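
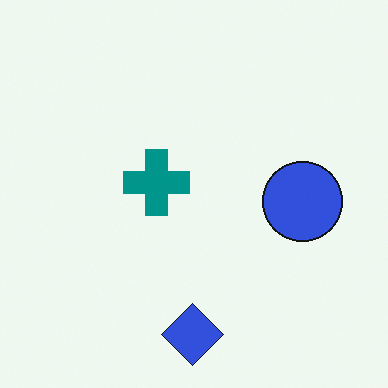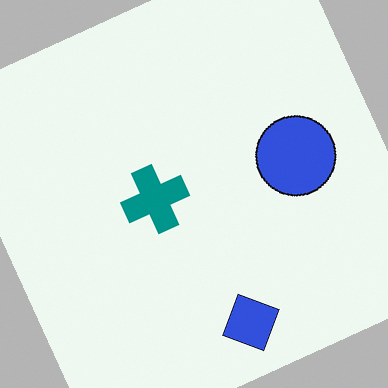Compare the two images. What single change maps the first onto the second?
It was rotated counter-clockwise by a clearly visible amount.

Every shape is tilted by the same angle and the image corners show triangular fill wedges — a whole-image rotation by a non-right angle.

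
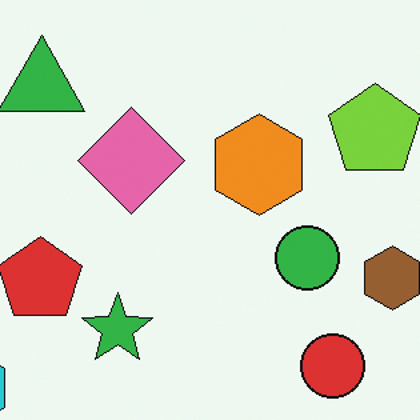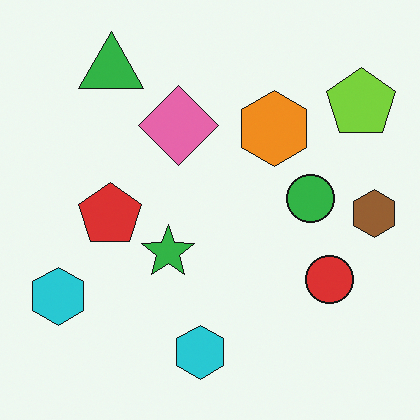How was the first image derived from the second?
Cropped to a modestly smaller region and rescaled.

The visible shapes are larger and the field of view is narrower; shapes near the original edges may be partly or wholly outside the frame — a crop-and-rescale.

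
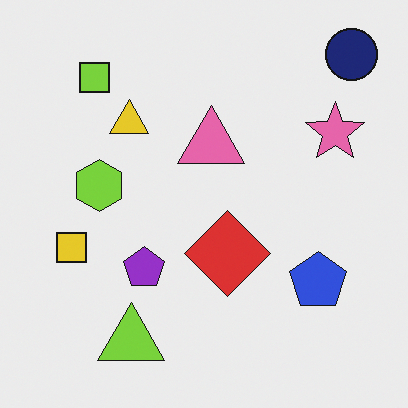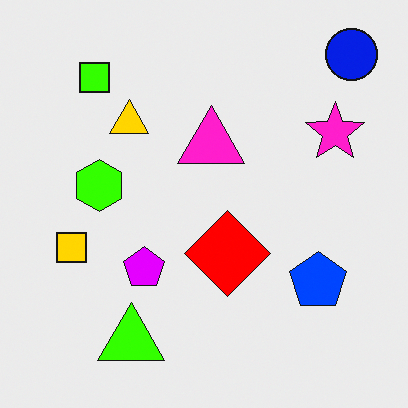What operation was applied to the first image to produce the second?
This is the original image made much more vivid (saturation change).

All colors are more vivid — a global saturation change.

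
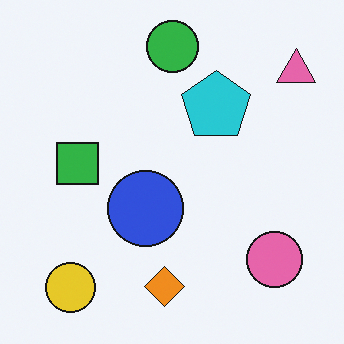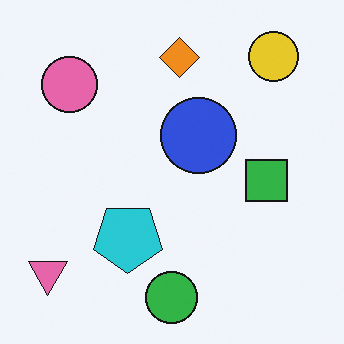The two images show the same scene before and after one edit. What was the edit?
The transformation is: rotated 180°.

The pink triangle sits in the top-right of the first image and the bottom-left of the second — consistent with a whole-image 180° rotation.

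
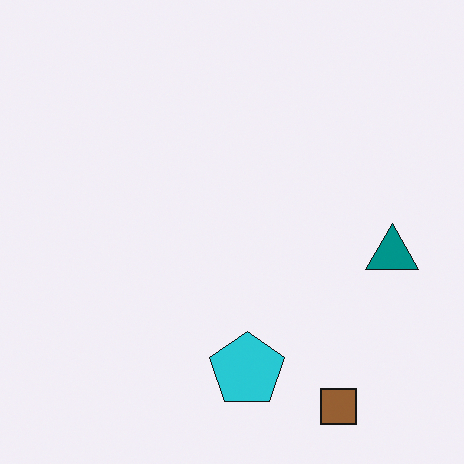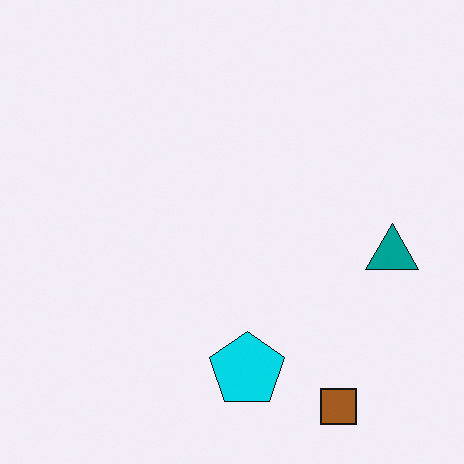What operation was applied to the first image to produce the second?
This is the original image slightly oversaturated.

All colors are more vivid — a global saturation change.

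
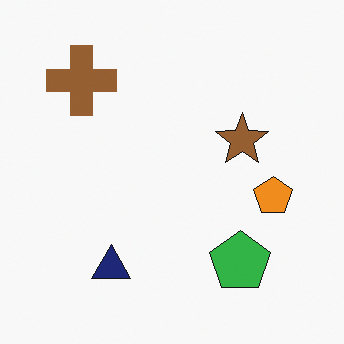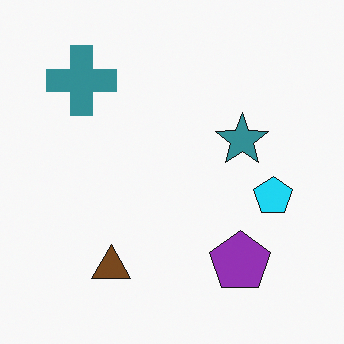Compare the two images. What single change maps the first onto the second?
It was hue-shifted by a large amount.

Every shape's color has rotated by the same amount around the hue wheel — a uniform hue shift.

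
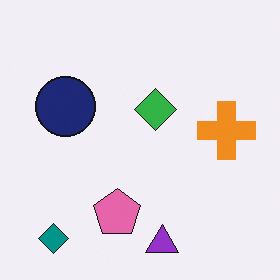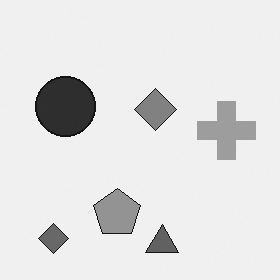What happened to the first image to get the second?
This is the original image converted to grayscale.

All color is removed — every shape is now a shade of grey.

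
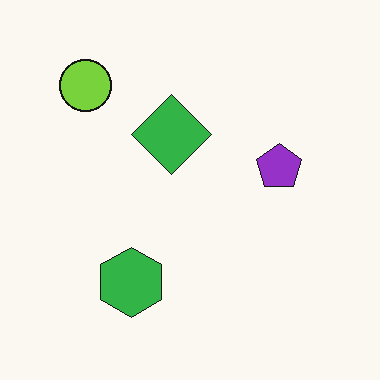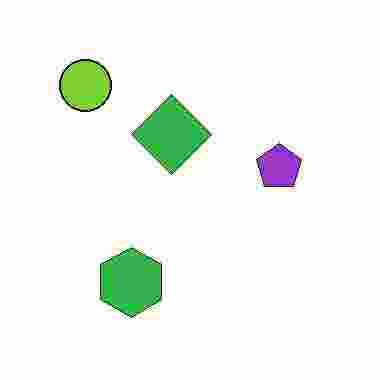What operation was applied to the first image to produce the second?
It was degraded with heavy JPEG compression.

Blocky 8×8 compression artifacts appear around shape edges and the flat background shows ringing — characteristic JPEG degradation.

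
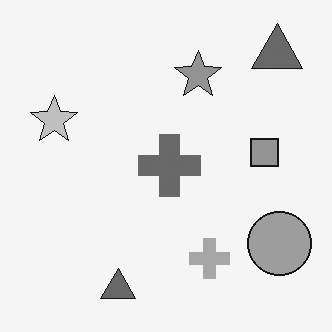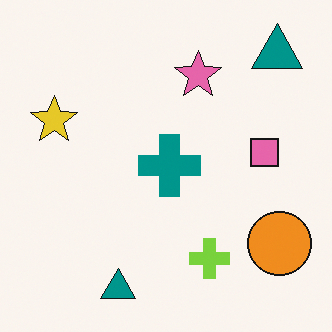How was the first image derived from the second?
This is the original image converted to grayscale.

All color is removed — every shape is now a shade of grey.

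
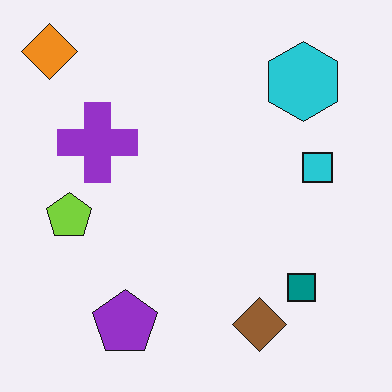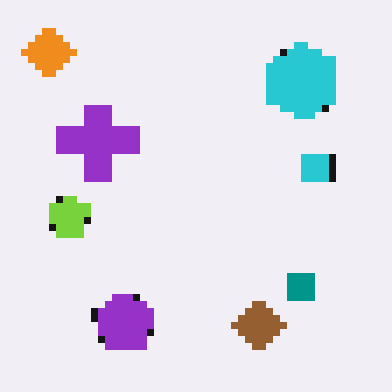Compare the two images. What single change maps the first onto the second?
Pixelated into visible square blocks.

Shapes are reduced to large square blocks; fine edges and outlines are lost — a downscale-then-upscale (mosaic) effect.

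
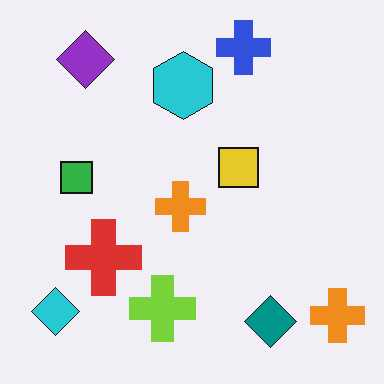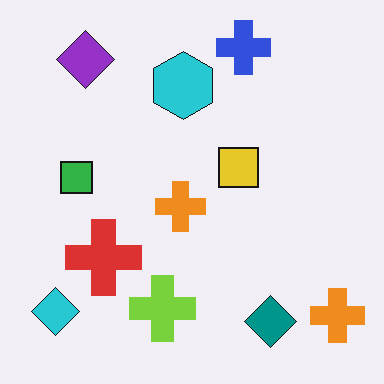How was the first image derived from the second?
JPEG-compressed with visible artifacts.

Blocky 8×8 compression artifacts appear around shape edges and the flat background shows ringing — characteristic JPEG degradation.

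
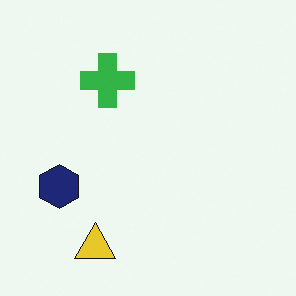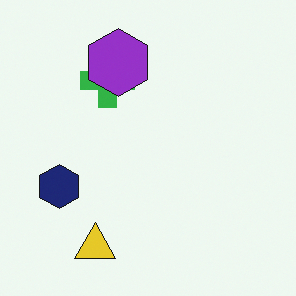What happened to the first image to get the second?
The second image is the first overlaid with an additional purple hexagon.

A purple hexagon appears in the second image that is absent from the first.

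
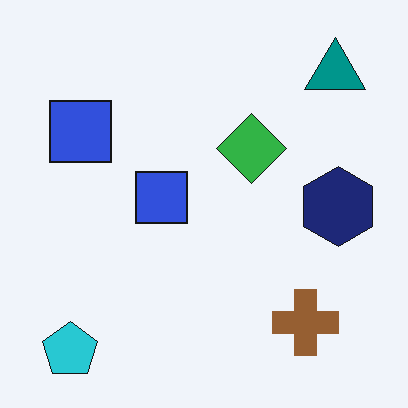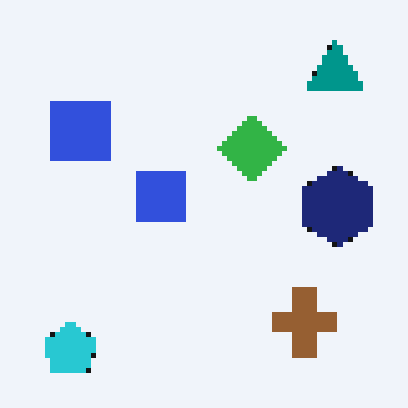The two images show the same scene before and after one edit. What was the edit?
The image was lightly pixelated (a mild mosaic effect).

Shapes are reduced to large square blocks; fine edges and outlines are lost — a downscale-then-upscale (mosaic) effect.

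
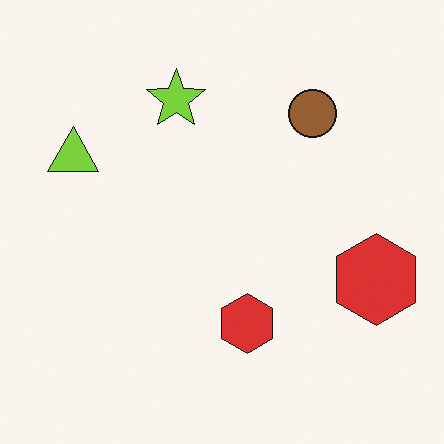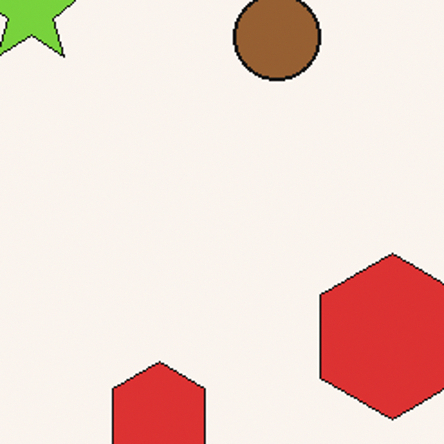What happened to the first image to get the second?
The image was cropped to a noticeably smaller region and rescaled.

The visible shapes are larger and the field of view is narrower; shapes near the original edges may be partly or wholly outside the frame — a crop-and-rescale.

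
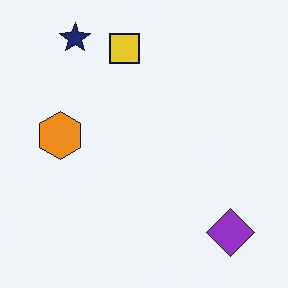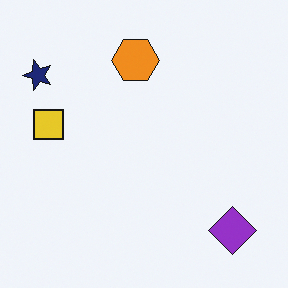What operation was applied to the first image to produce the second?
The image was transposed (reflected across the top-left ↔ bottom-right diagonal).

Shapes have swapped their row and column positions — what was in the top-right is now in the bottom-left — a diagonal reflection.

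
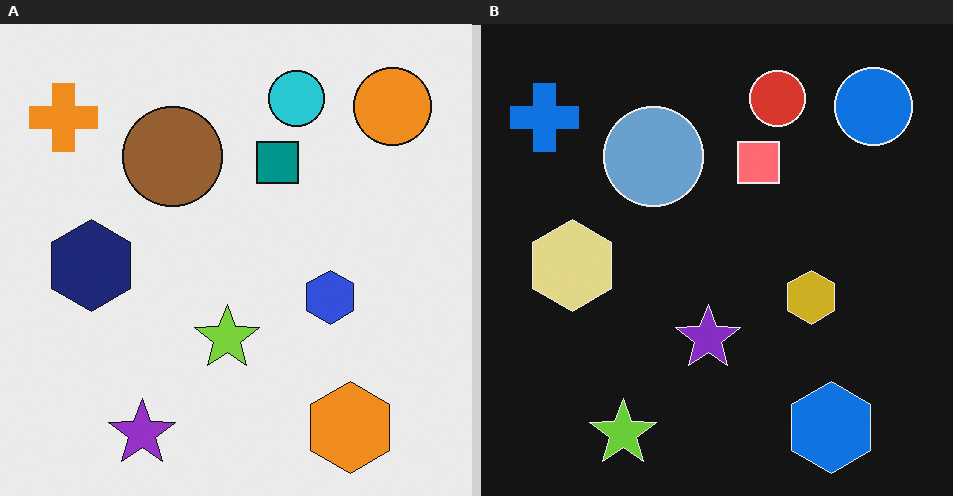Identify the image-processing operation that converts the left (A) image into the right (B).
The transformation is: color-inverted (negative).

The light background has become dark and every shape's color is its complement — a photographic negative.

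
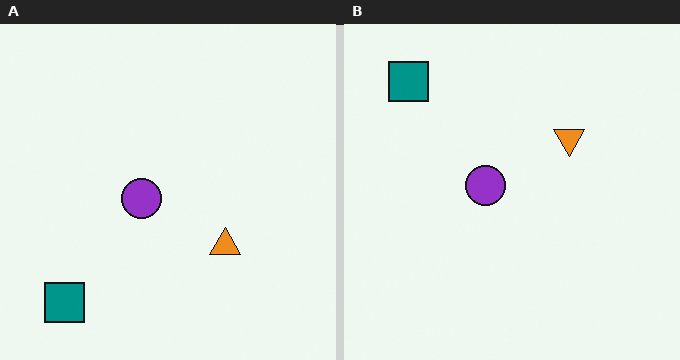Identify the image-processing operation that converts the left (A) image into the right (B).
Flipped vertically (top ↔ bottom).

The teal square is in the bottom-left of the left (A) image and the top-left of the right (B) — shapes on opposite sides of the horizontal midline have swapped in a mirror flip.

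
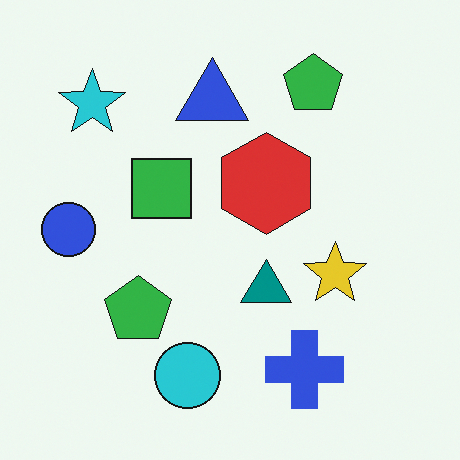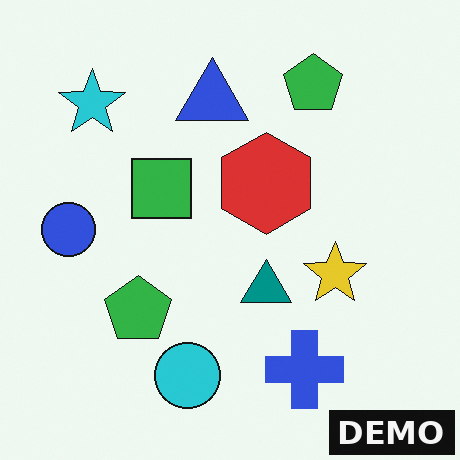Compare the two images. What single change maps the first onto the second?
Watermarked with the text "DEMO" in the lower-right corner.

A dark label reading "DEMO" appears in the lower-right corner.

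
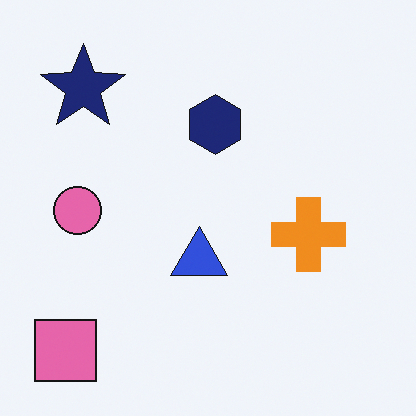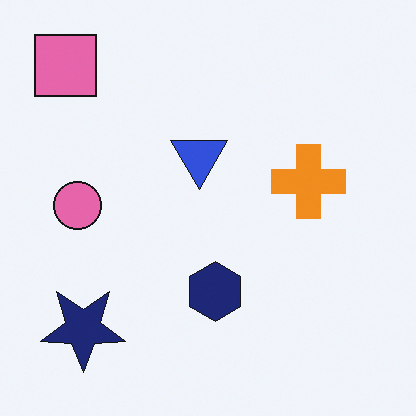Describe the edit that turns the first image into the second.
The second image is the first flipped vertically (top ↔ bottom).

The pink square is in the bottom-left of the first image and the top-left of the second — shapes on opposite sides of the horizontal midline have swapped in a mirror flip.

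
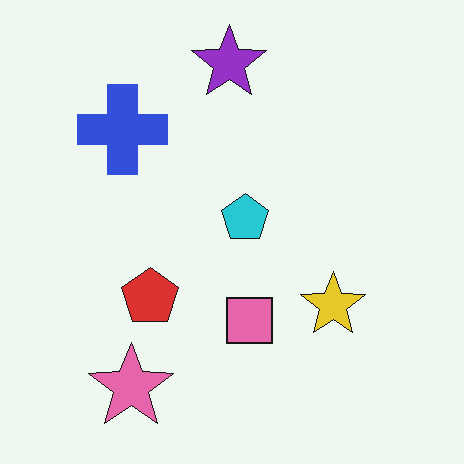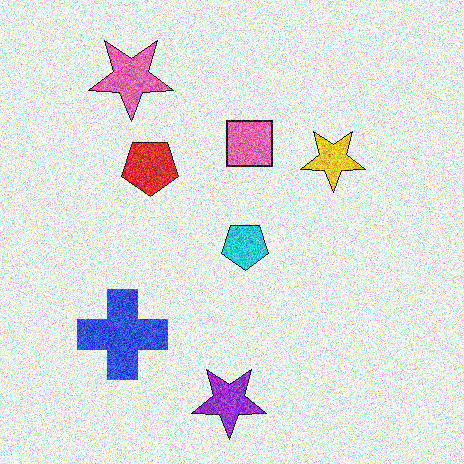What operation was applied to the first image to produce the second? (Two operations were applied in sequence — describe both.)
Flipped vertically (top ↔ bottom), then degraded with heavy additive noise.

The purple star is in the top of the first image and the bottom of the second — shapes on opposite sides of the horizontal midline have swapped in a mirror flip. Random speckle covers the whole image, including the flat background.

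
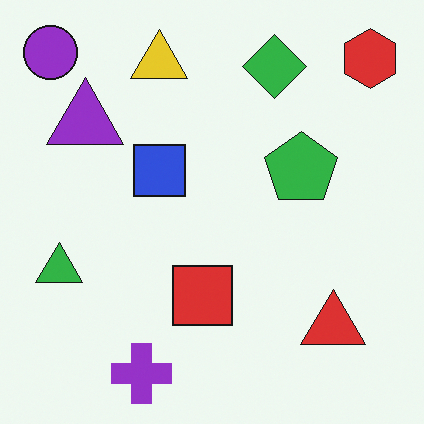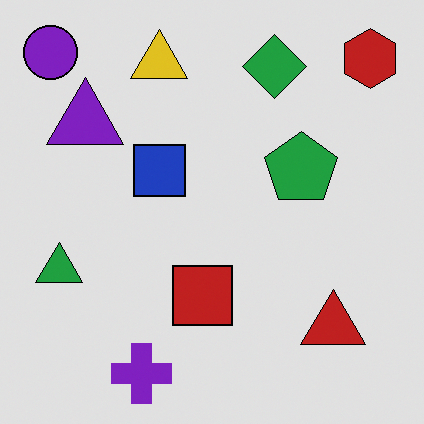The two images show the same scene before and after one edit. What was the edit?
This is the original image posterized to a reduced palette.

Each flat color has snapped to a coarser quantized level — most visibly, the near-white background has dropped to a flat grey.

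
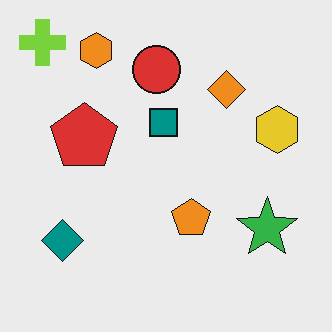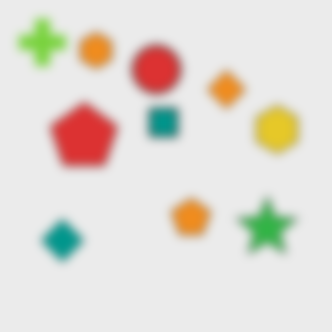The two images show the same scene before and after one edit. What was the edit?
This is the original image heavily blurred.

Shape edges and outlines are uniformly softened across the whole image.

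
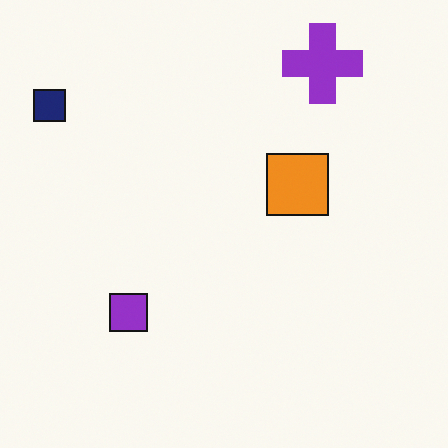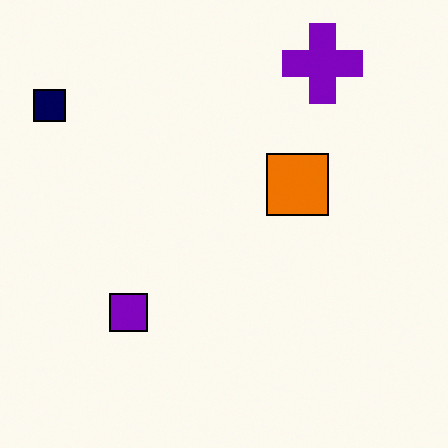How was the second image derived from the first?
The second image is the first given slightly increased contrast.

Tones are pushed away from mid-grey across the whole image — a global contrast change.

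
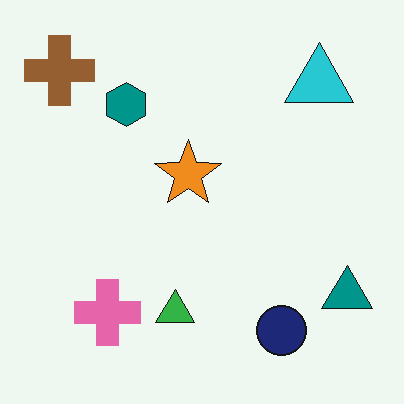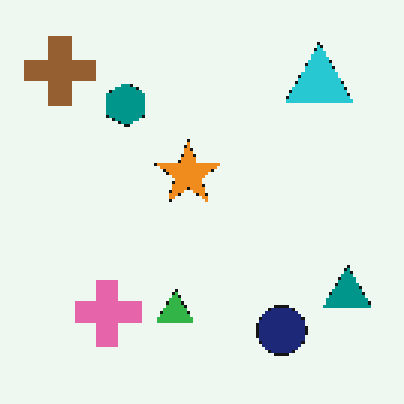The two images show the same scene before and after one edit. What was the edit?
The transformation is: mildly pixelated.

Shapes are reduced to large square blocks; fine edges and outlines are lost — a downscale-then-upscale (mosaic) effect.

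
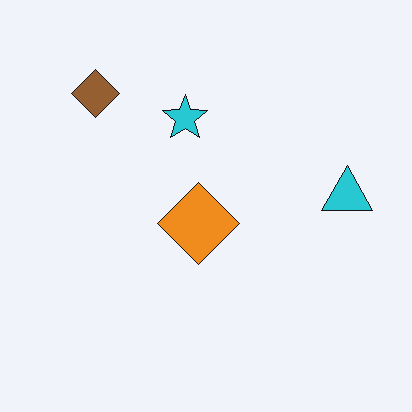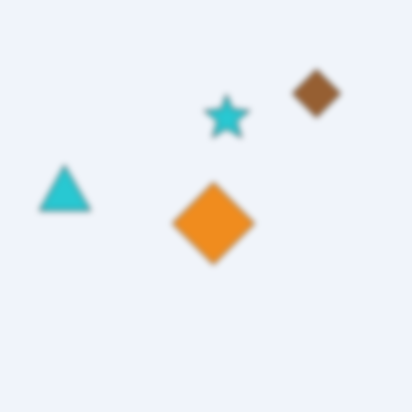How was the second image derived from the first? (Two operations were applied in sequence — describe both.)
The image was moderately blurred, then flipped horizontally (left ↔ right).

Shape edges and outlines are uniformly softened across the whole image. The cyan triangle is in the right of the first image and the left of the second — shapes on opposite sides of the vertical midline have swapped in a mirror flip.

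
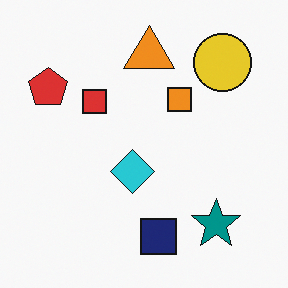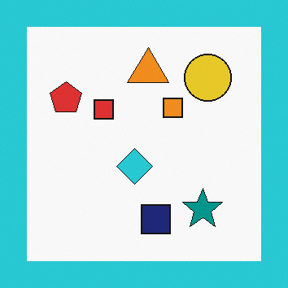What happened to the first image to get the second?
The image was framed with a cyan border.

A solid cyan frame runs around the edge of the second image, with the content slightly shrunk inside it.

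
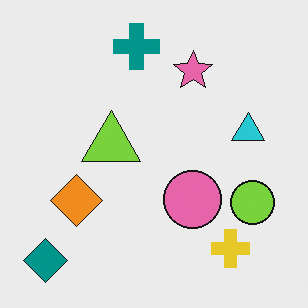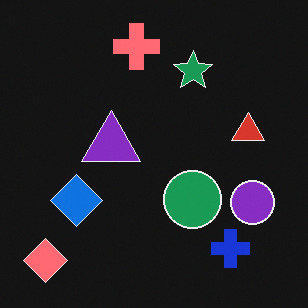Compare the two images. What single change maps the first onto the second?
Color-inverted (negative).

The light background has become dark and every shape's color is its complement — a photographic negative.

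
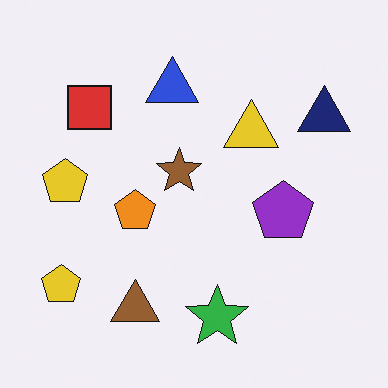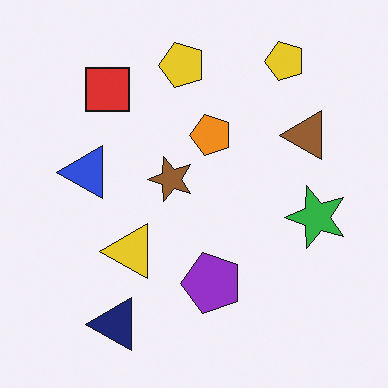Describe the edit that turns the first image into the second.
This is the original image transposed (reflected across the top-left ↔ bottom-right diagonal).

Shapes have swapped their row and column positions — what was in the top-right is now in the bottom-left — a diagonal reflection.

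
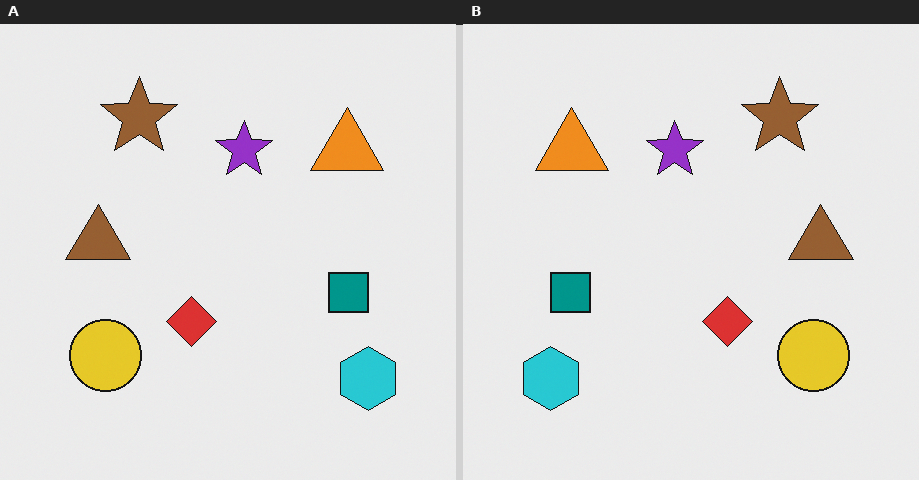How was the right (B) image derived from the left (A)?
The right (B) image is the left (A) flipped horizontally (left ↔ right).

The cyan hexagon is in the bottom-right of the left (A) image and the bottom-left of the right (B) — shapes on opposite sides of the vertical midline have swapped in a mirror flip.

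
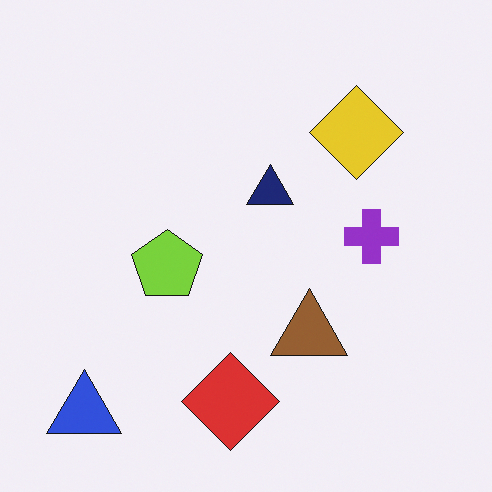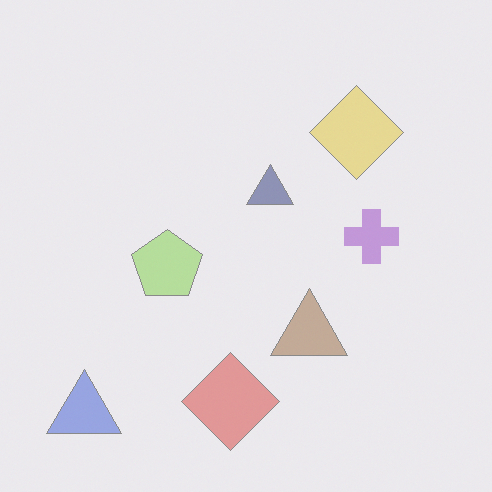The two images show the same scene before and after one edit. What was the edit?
The transformation is: given much lower contrast.

Tones are pushed toward mid-grey across the whole image — a global contrast change.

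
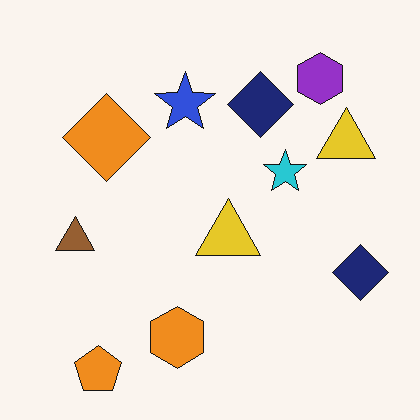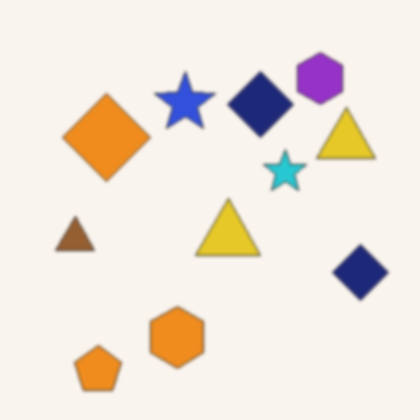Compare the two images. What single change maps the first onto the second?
The second image is the first slightly softened.

Shape edges and outlines are uniformly softened across the whole image.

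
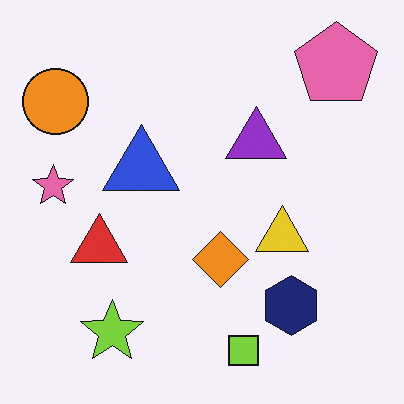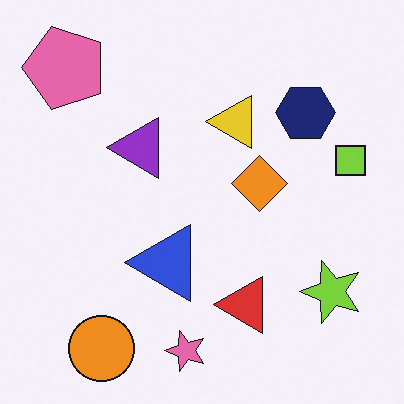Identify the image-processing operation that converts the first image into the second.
The transformation is: rotated 90° counter-clockwise.

The pink pentagon sits in the top-right of the first image and the top-left of the second — consistent with a whole-image 90° counter-clockwise rotation.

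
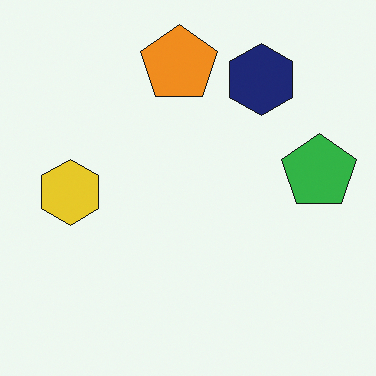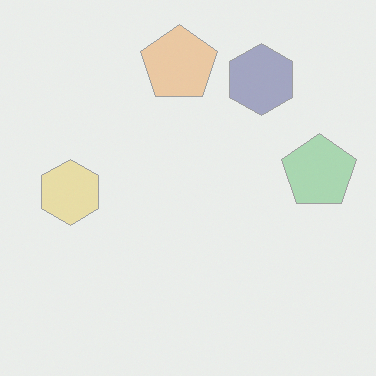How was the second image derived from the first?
The image was given much lower contrast.

Tones are pushed toward mid-grey across the whole image — a global contrast change.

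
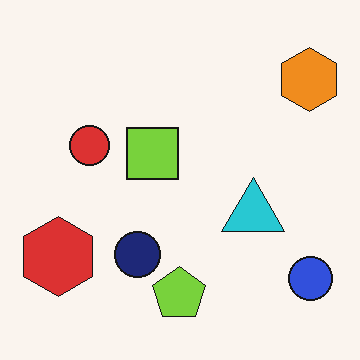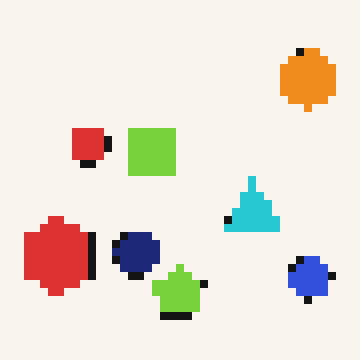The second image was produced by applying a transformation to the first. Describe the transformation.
The second image is the first moderately pixelated.

Shapes are reduced to large square blocks; fine edges and outlines are lost — a downscale-then-upscale (mosaic) effect.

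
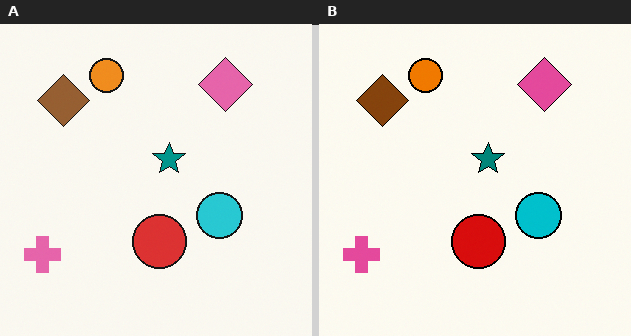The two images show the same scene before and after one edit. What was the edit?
It was given slightly increased contrast.

Tones are pushed away from mid-grey across the whole image — a global contrast change.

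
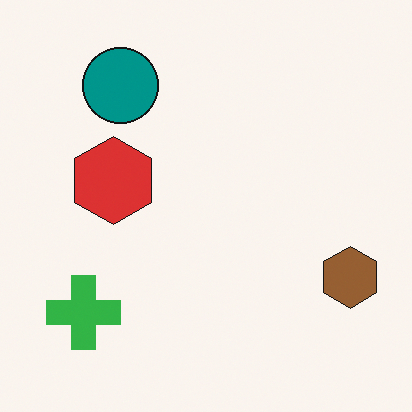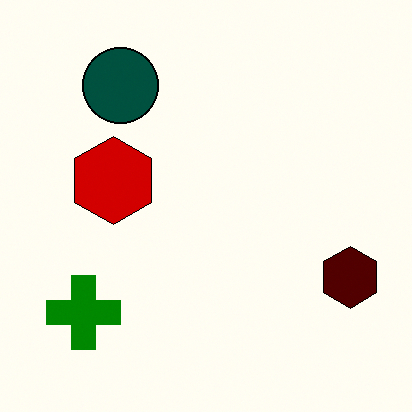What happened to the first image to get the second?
It was boosted in contrast.

Tones are pushed away from mid-grey across the whole image — a global contrast change.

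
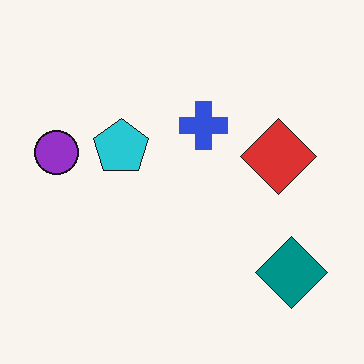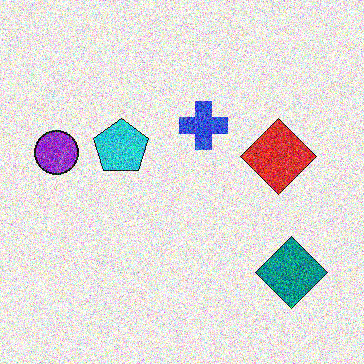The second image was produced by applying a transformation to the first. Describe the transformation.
It was degraded with heavy additive noise.

Random speckle covers the whole image, including the flat background.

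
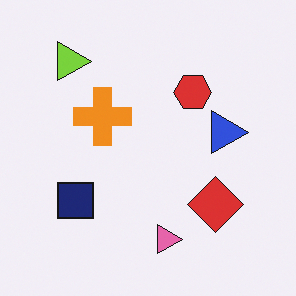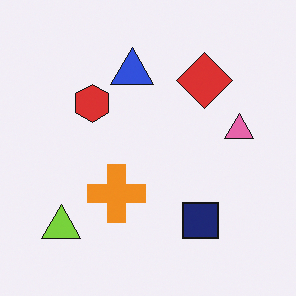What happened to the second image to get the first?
The image was rotated 90° clockwise.

The lime triangle sits in the bottom-left of the second image and the top-left of the first — consistent with a whole-image 90° clockwise rotation.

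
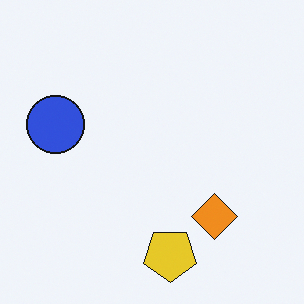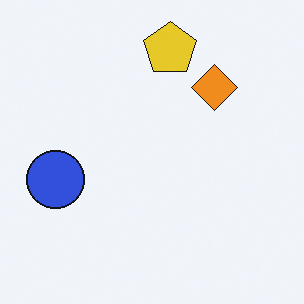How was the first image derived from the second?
Flipped vertically (top ↔ bottom).

The yellow pentagon is in the top of the second image and the bottom of the first — shapes on opposite sides of the horizontal midline have swapped in a mirror flip.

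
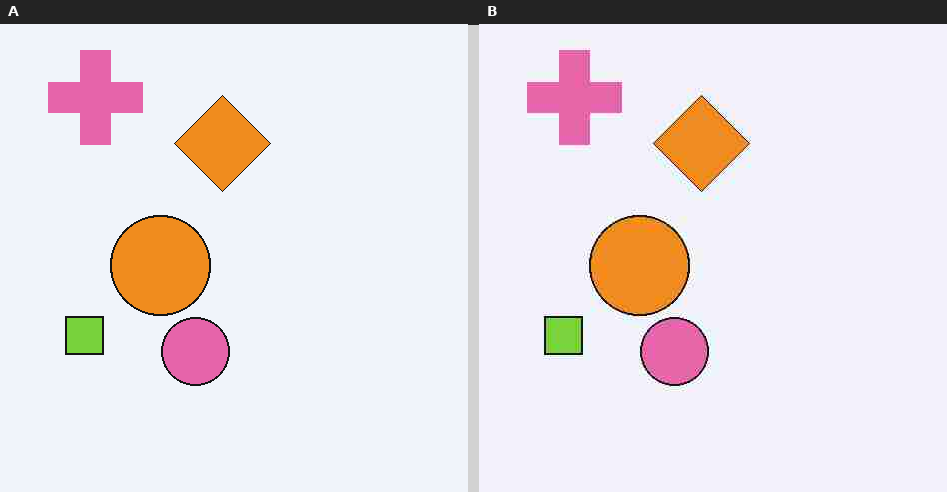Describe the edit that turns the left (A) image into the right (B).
The transformation is: heavily JPEG-compressed with obvious blocking artifacts.

Blocky 8×8 compression artifacts appear around shape edges and the flat background shows ringing — characteristic JPEG degradation.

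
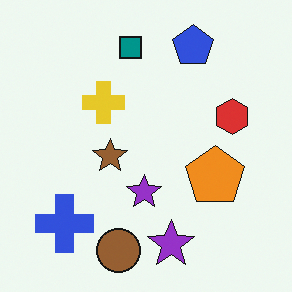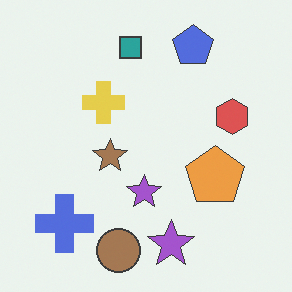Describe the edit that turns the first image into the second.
The second image is the first given slightly reduced contrast.

Tones are pushed toward mid-grey across the whole image — a global contrast change.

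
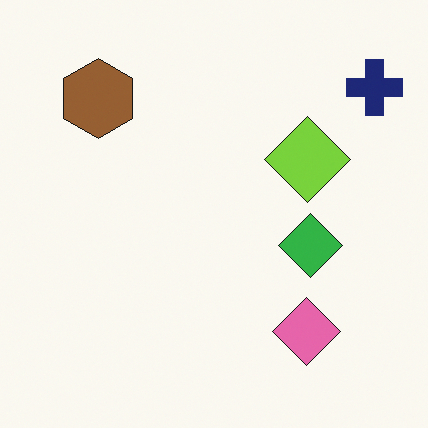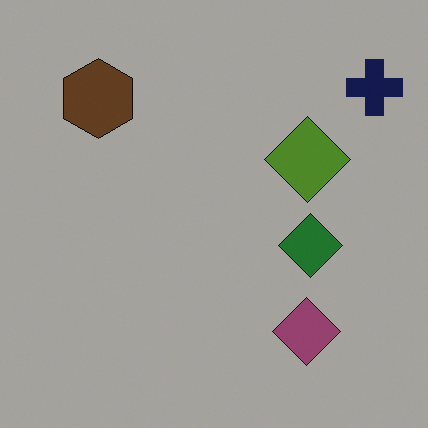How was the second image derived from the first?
The transformation is: darkened a lot.

Every pixel — background and shapes alike — is uniformly darkened.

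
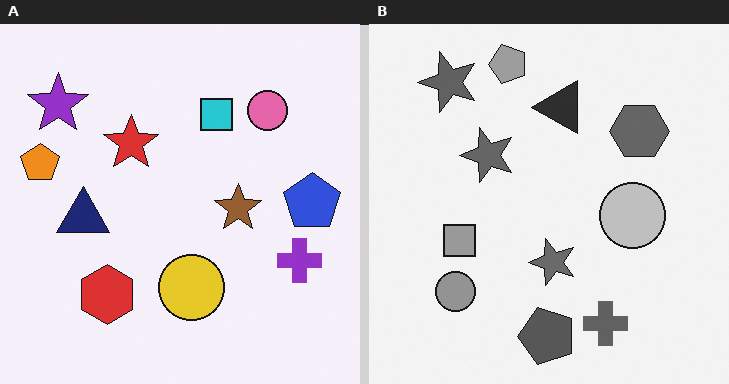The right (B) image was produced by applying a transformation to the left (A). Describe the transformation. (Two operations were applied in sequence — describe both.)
The image was converted to grayscale, then transposed (reflected across the top-left ↔ bottom-right diagonal).

All color is removed — every shape is now a shade of grey. Shapes have swapped their row and column positions — what was in the top-right is now in the bottom-left — a diagonal reflection.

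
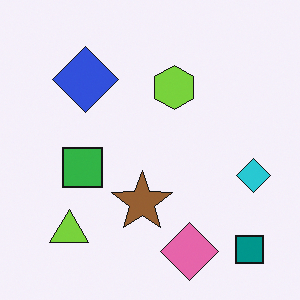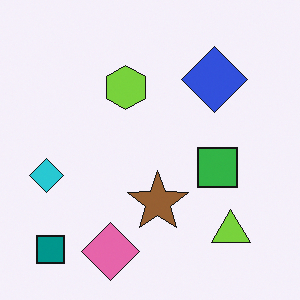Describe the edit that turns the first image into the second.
This is the original image flipped horizontally (left ↔ right).

The cyan diamond is in the right of the first image and the left of the second — shapes on opposite sides of the vertical midline have swapped in a mirror flip.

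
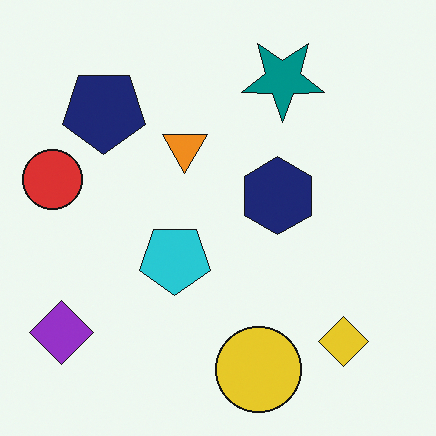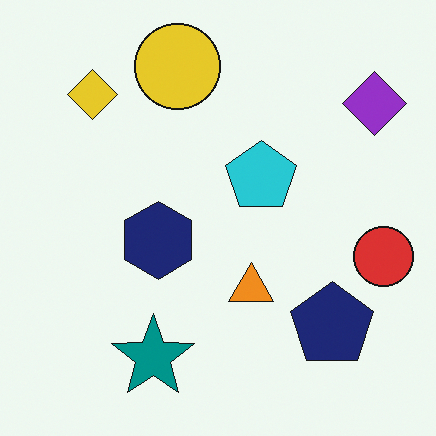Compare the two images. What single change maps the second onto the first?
Rotated 180°.

The purple diamond sits in the top-right of the second image and the bottom-left of the first — consistent with a whole-image 180° rotation.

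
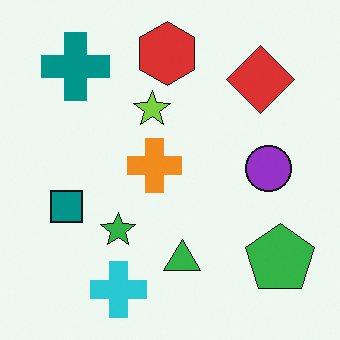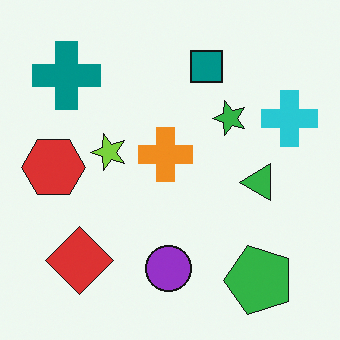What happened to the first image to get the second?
The transformation is: transposed (reflected across the top-left ↔ bottom-right diagonal).

Shapes have swapped their row and column positions — what was in the top-right is now in the bottom-left — a diagonal reflection.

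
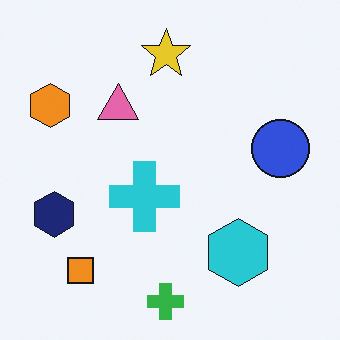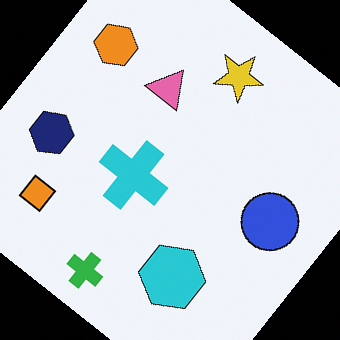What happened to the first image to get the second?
Rotated clockwise by a large amount — several tens of degrees.

Every shape is tilted by the same angle and the image corners show triangular fill wedges — a whole-image rotation by a non-right angle.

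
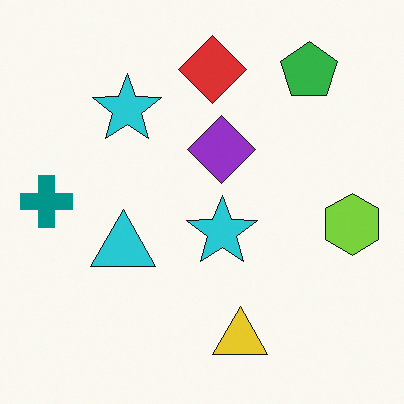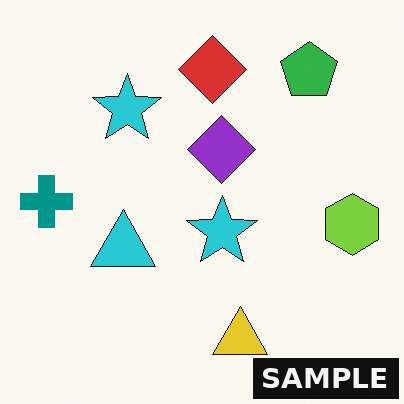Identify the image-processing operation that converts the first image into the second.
The image was watermarked with the text "SAMPLE" in the lower-right corner.

A dark label reading "SAMPLE" appears in the lower-right corner.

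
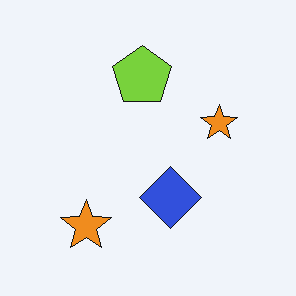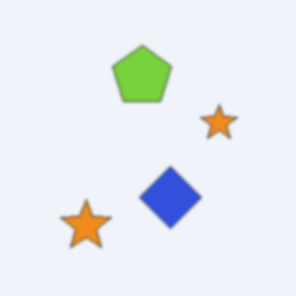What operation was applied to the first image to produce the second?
The second image is the first slightly softened.

Shape edges and outlines are uniformly softened across the whole image.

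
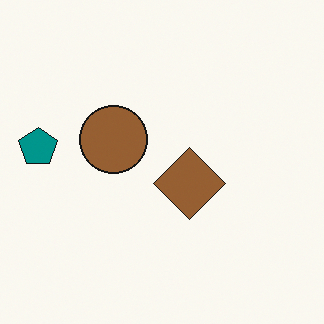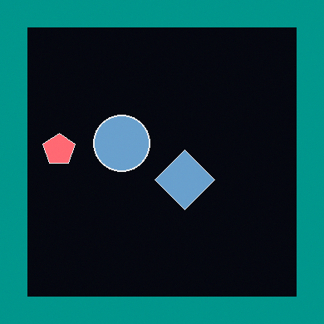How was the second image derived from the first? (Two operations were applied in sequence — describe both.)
The second image is the first color-inverted (negative), then framed with a teal border.

The light background has become dark and every shape's color is its complement — a photographic negative. A solid teal frame runs around the edge of the second image, with the content slightly shrunk inside it.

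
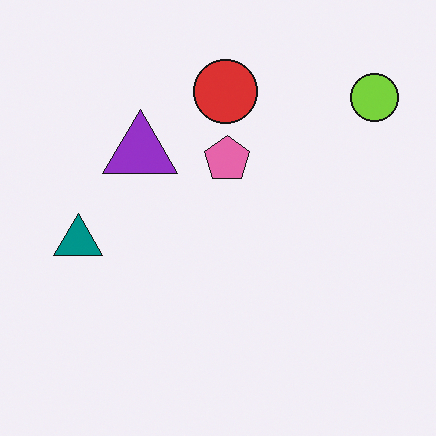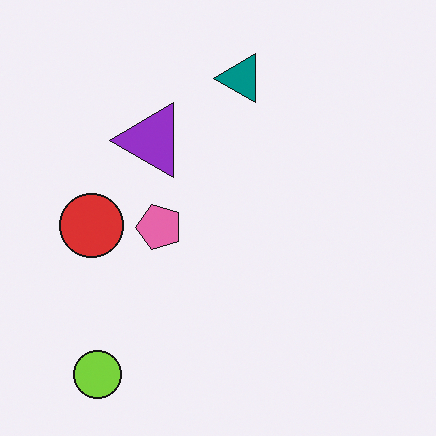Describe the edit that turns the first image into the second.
It was transposed (reflected across the top-left ↔ bottom-right diagonal).

Shapes have swapped their row and column positions — what was in the top-right is now in the bottom-left — a diagonal reflection.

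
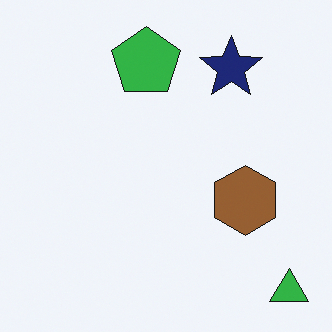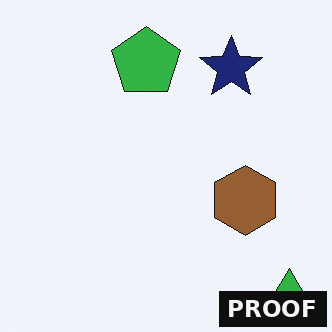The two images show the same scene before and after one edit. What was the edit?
The second image is the first watermarked with the text "PROOF" in the lower-right corner.

A dark label reading "PROOF" appears in the lower-right corner.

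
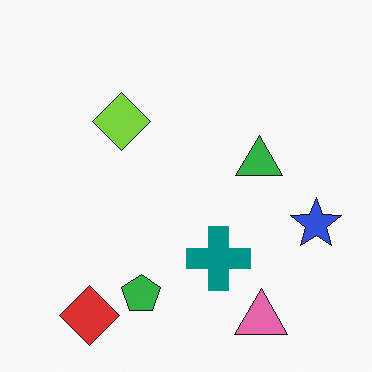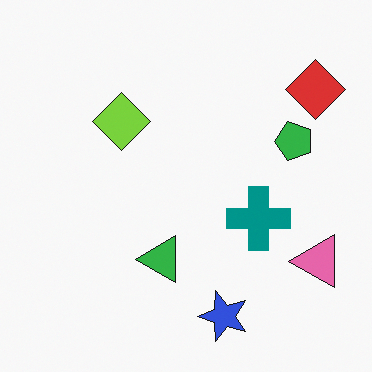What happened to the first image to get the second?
The second image is the first transposed (reflected across the top-left ↔ bottom-right diagonal).

Shapes have swapped their row and column positions — what was in the top-right is now in the bottom-left — a diagonal reflection.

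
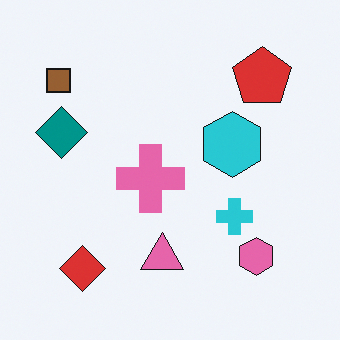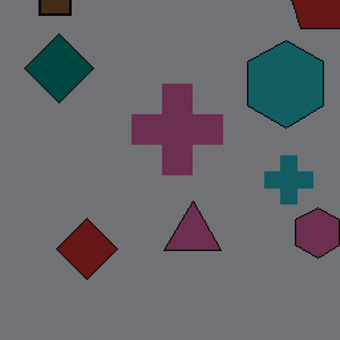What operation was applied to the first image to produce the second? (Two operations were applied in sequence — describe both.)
This is the original image cropped to a modestly smaller region and rescaled, then substantially darkened.

The visible shapes are larger and the field of view is narrower; shapes near the original edges may be partly or wholly outside the frame — a crop-and-rescale. Every pixel — background and shapes alike — is uniformly darkened.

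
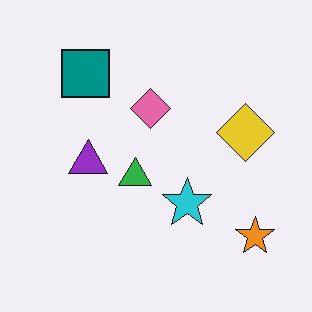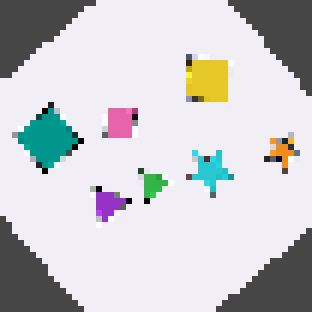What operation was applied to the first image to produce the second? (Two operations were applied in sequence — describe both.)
The transformation is: rotated counter-clockwise by a large amount — several tens of degrees, then moderately pixelated.

Every shape is tilted by the same angle and the image corners show triangular fill wedges — a whole-image rotation by a non-right angle. Shapes are reduced to large square blocks; fine edges and outlines are lost — a downscale-then-upscale (mosaic) effect.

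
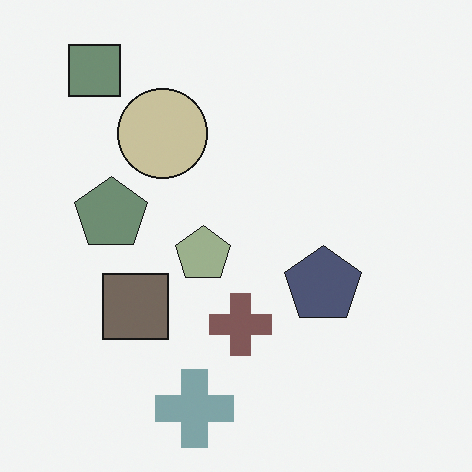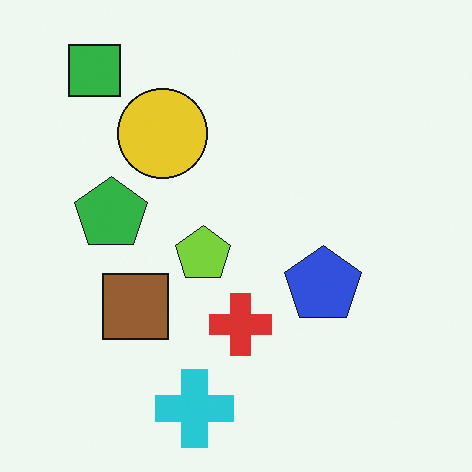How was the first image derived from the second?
This is the original image heavily desaturated.

All colors are more muted and greyish — a global saturation change.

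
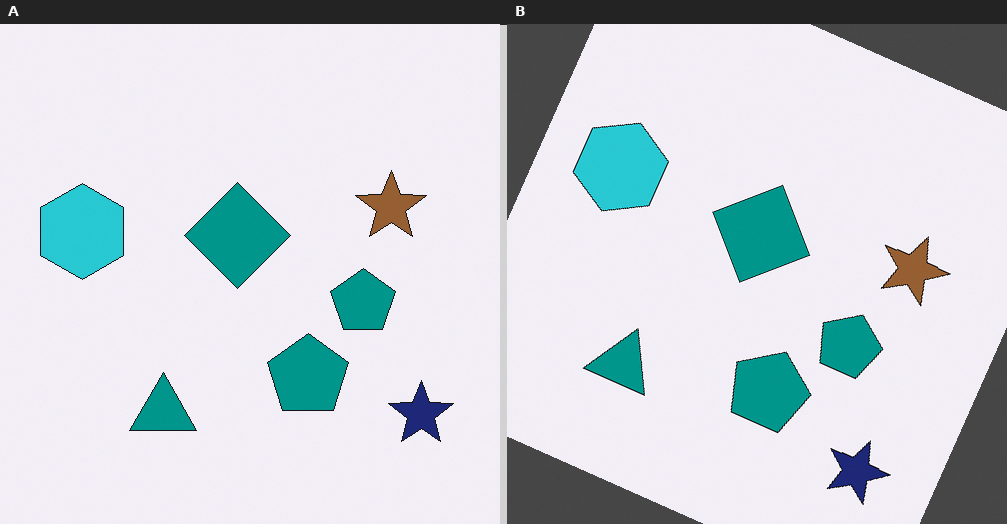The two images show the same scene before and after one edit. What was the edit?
This is the original image rotated clockwise by a moderate amount.

Every shape is tilted by the same angle and the image corners show triangular fill wedges — a whole-image rotation by a non-right angle.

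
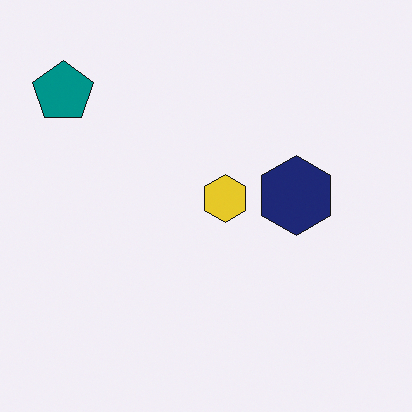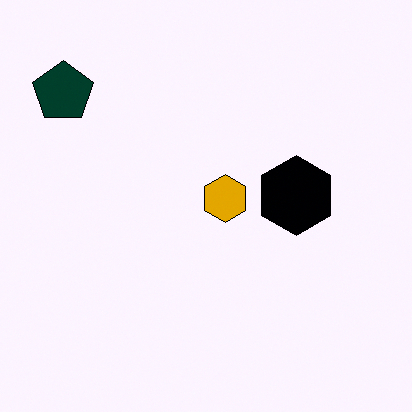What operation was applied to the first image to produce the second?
The second image is the first boosted in contrast.

Tones are pushed away from mid-grey across the whole image — a global contrast change.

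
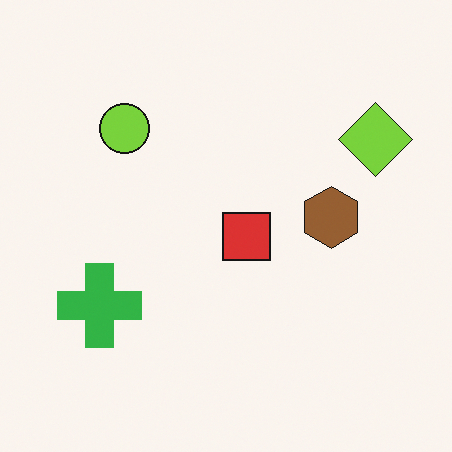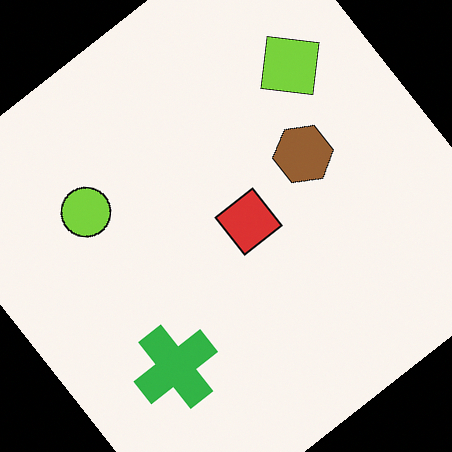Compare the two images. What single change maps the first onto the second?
The second image is the first rotated counter-clockwise by a large amount — several tens of degrees.

Every shape is tilted by the same angle and the image corners show triangular fill wedges — a whole-image rotation by a non-right angle.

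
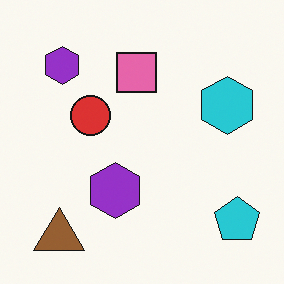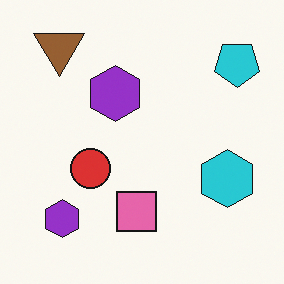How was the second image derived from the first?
The image was flipped vertically (top ↔ bottom).

The brown triangle is in the bottom-left of the first image and the top-left of the second — shapes on opposite sides of the horizontal midline have swapped in a mirror flip.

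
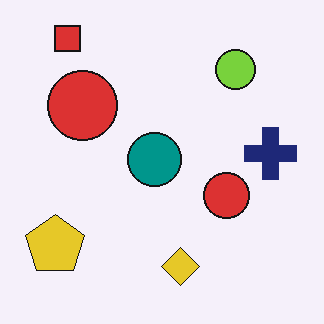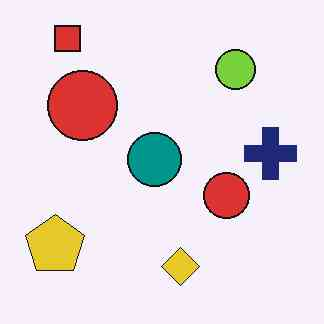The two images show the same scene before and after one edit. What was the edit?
The second image is the first given moderate JPEG compression.

Blocky 8×8 compression artifacts appear around shape edges and the flat background shows ringing — characteristic JPEG degradation.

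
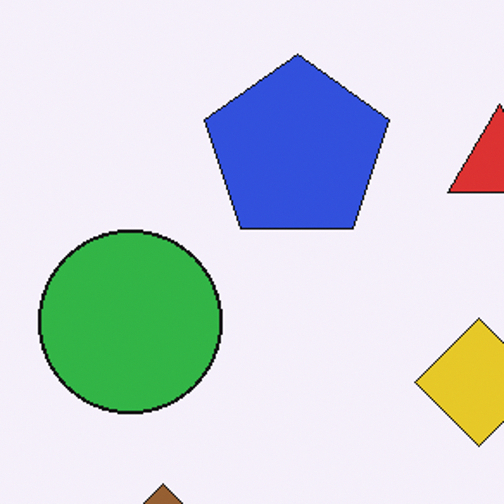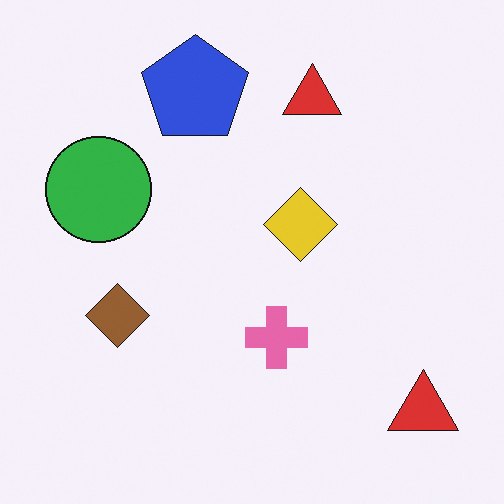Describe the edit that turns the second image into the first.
The transformation is: cropped to a noticeably smaller region and rescaled.

The visible shapes are larger and the field of view is narrower; shapes near the original edges may be partly or wholly outside the frame — a crop-and-rescale.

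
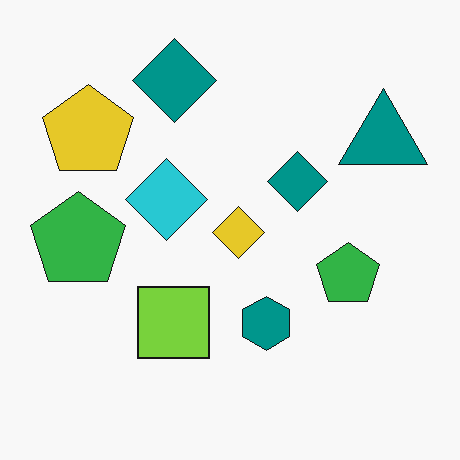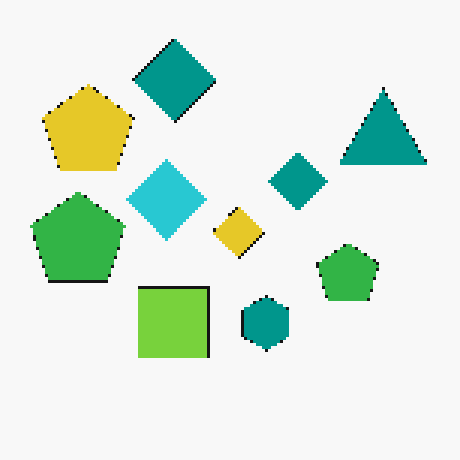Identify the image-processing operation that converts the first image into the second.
The transformation is: lightly pixelated (a mild mosaic effect).

Shapes are reduced to large square blocks; fine edges and outlines are lost — a downscale-then-upscale (mosaic) effect.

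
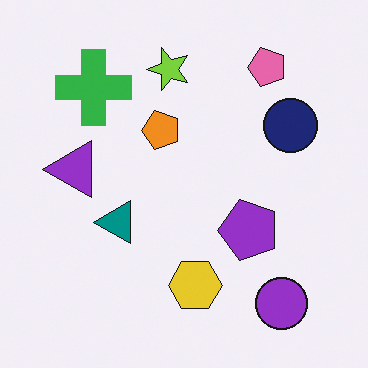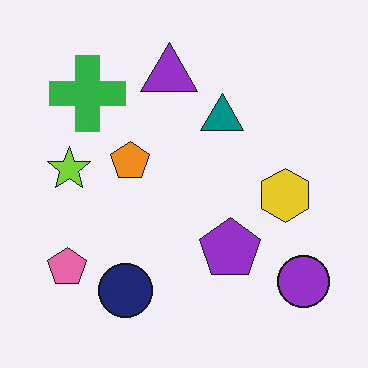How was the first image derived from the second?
Transposed (reflected across the top-left ↔ bottom-right diagonal).

Shapes have swapped their row and column positions — what was in the top-right is now in the bottom-left — a diagonal reflection.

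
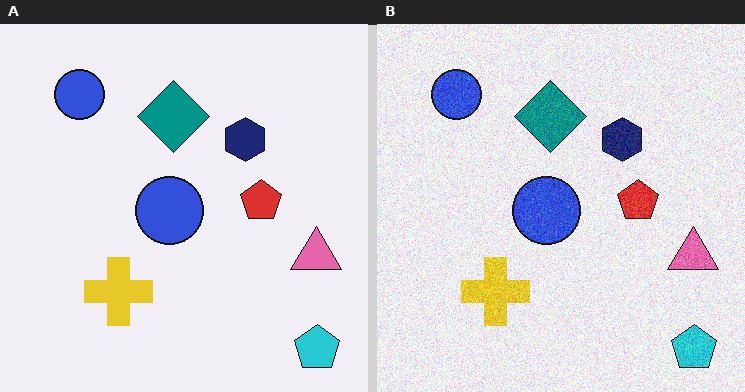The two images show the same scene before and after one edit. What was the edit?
The image was degraded with moderate additive noise.

Random speckle covers the whole image, including the flat background.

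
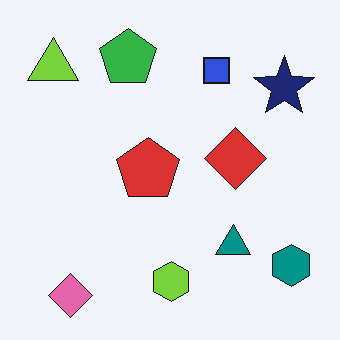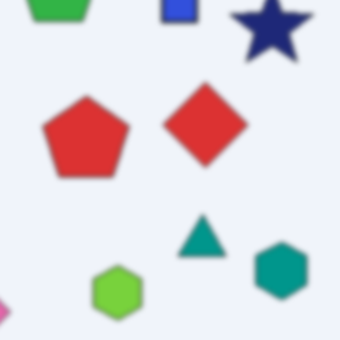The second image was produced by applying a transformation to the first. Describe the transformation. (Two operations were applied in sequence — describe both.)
The transformation is: given a subtle gaussian blur, then cropped slightly and scaled back up.

Shape edges and outlines are uniformly softened across the whole image. The visible shapes are larger and the field of view is narrower; shapes near the original edges may be partly or wholly outside the frame — a crop-and-rescale.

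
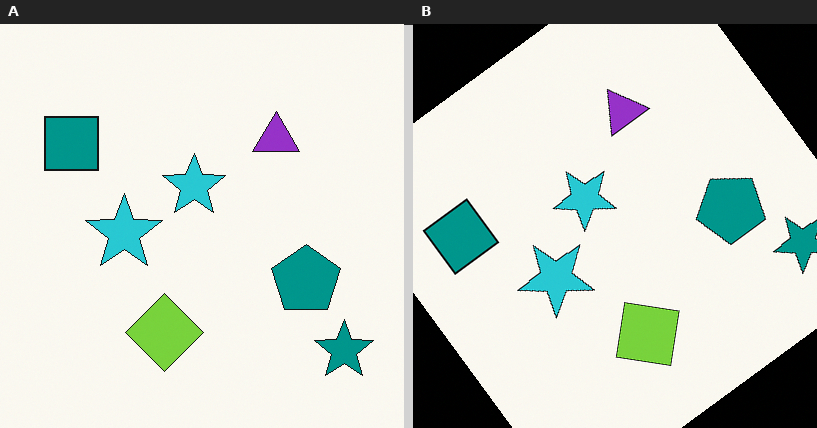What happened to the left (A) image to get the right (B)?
Rotated counter-clockwise by a large amount — several tens of degrees.

Every shape is tilted by the same angle and the image corners show triangular fill wedges — a whole-image rotation by a non-right angle.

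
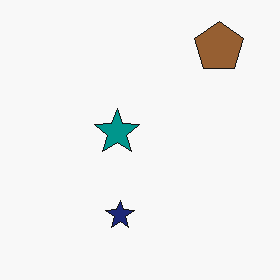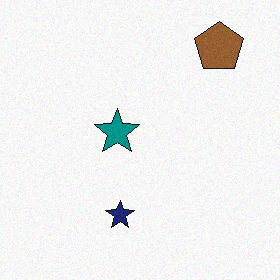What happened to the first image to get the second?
The transformation is: degraded with light additive noise.

Random speckle covers the whole image, including the flat background.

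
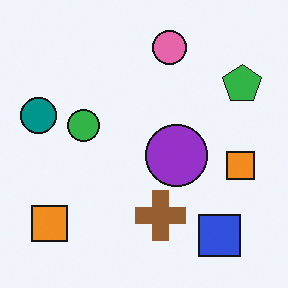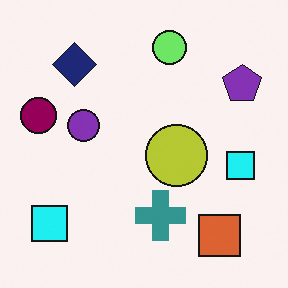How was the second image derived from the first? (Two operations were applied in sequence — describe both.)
Hue-shifted by a moderate amount, then overlaid with an additional navy diamond.

Every shape's color has rotated by the same amount around the hue wheel — a uniform hue shift. A navy diamond appears in the second image that is absent from the first.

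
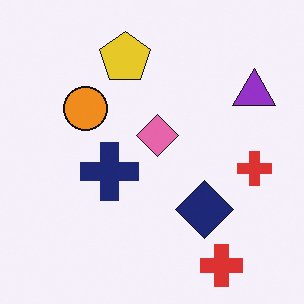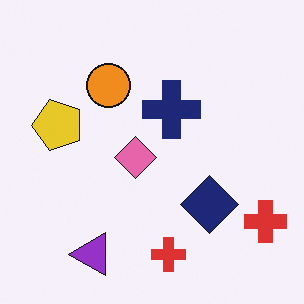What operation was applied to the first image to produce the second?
Transposed (reflected across the top-left ↔ bottom-right diagonal).

Shapes have swapped their row and column positions — what was in the top-right is now in the bottom-left — a diagonal reflection.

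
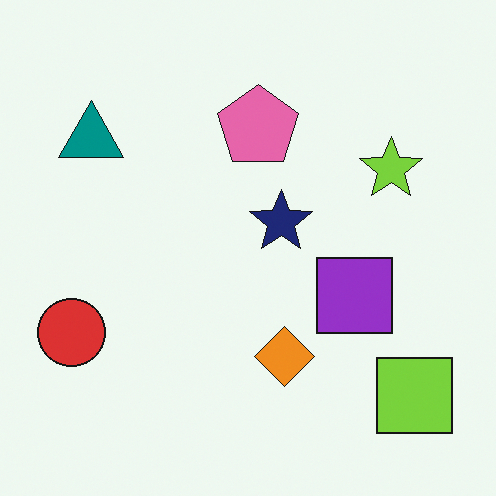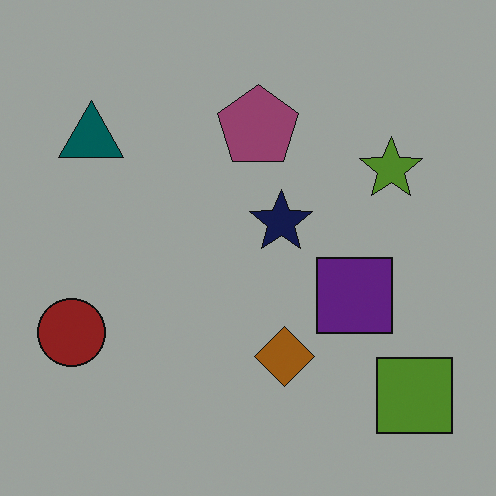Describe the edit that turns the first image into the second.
The transformation is: noticeably darkened.

Every pixel — background and shapes alike — is uniformly darkened.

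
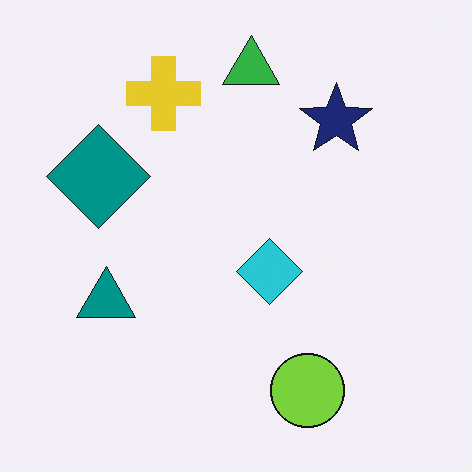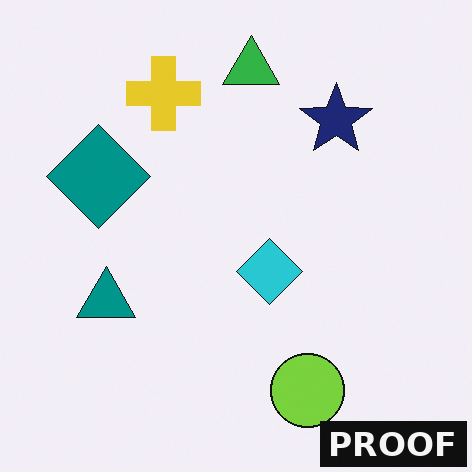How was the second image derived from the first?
Watermarked with the text "PROOF" in the lower-right corner.

A dark label reading "PROOF" appears in the lower-right corner.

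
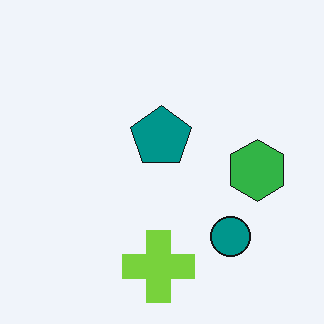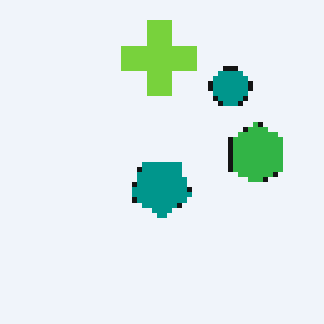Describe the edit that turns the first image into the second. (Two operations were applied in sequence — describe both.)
The second image is the first mildly pixelated, then flipped vertically (top ↔ bottom).

Shapes are reduced to large square blocks; fine edges and outlines are lost — a downscale-then-upscale (mosaic) effect. The lime cross is in the bottom of the first image and the top of the second — shapes on opposite sides of the horizontal midline have swapped in a mirror flip.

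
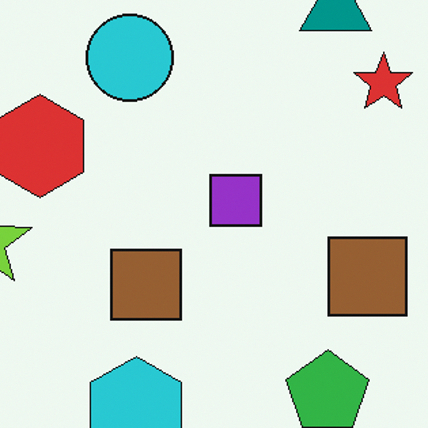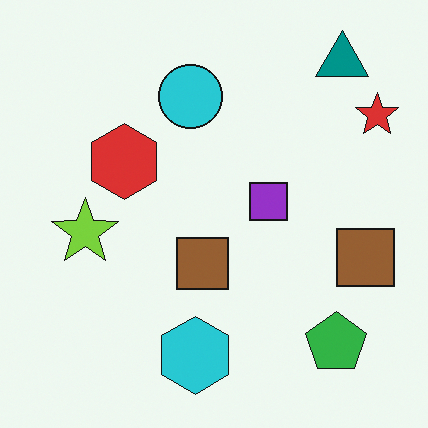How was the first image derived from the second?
The transformation is: cropped to a modestly smaller region and rescaled.

The visible shapes are larger and the field of view is narrower; shapes near the original edges may be partly or wholly outside the frame — a crop-and-rescale.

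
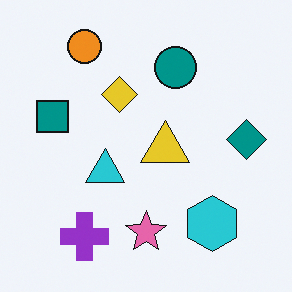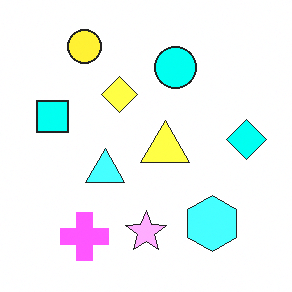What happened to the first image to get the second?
The second image is the first substantially brightened.

Every pixel — background and shapes alike — is uniformly brightened.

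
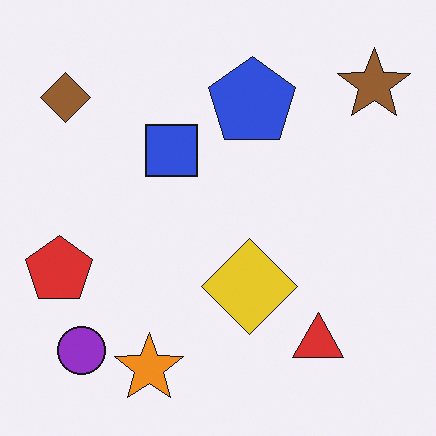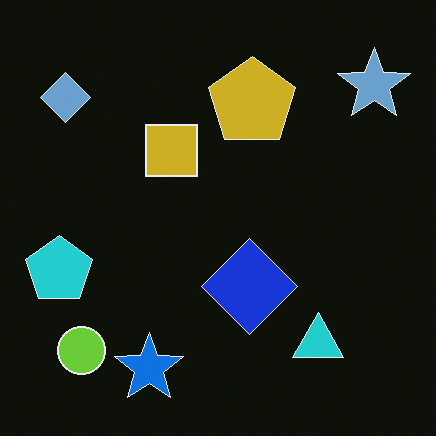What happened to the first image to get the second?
Color-inverted (negative).

The light background has become dark and every shape's color is its complement — a photographic negative.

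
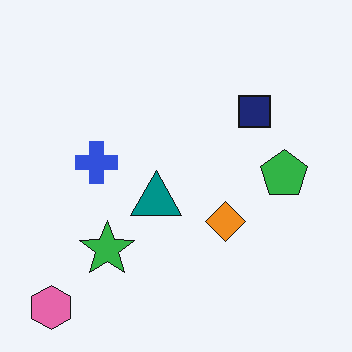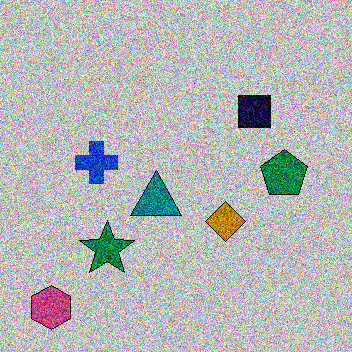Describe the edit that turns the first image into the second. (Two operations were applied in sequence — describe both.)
The second image is the first aggressively posterized, then degraded with a thick layer of grain.

Each flat color has snapped to a coarser quantized level — most visibly, the near-white background has dropped to a flat grey. Random speckle covers the whole image, including the flat background.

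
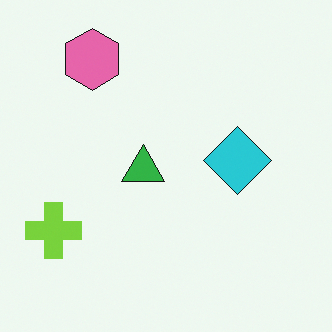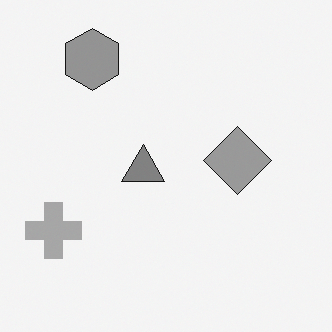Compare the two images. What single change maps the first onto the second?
Converted to grayscale.

All color is removed — every shape is now a shade of grey.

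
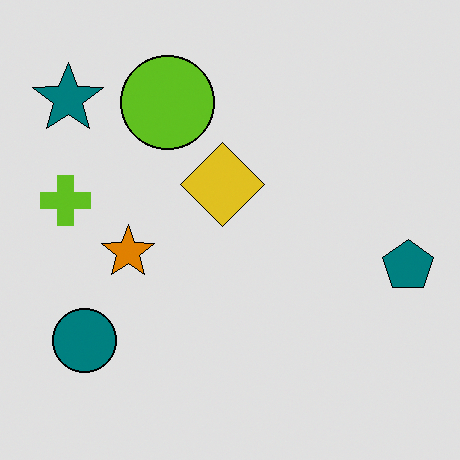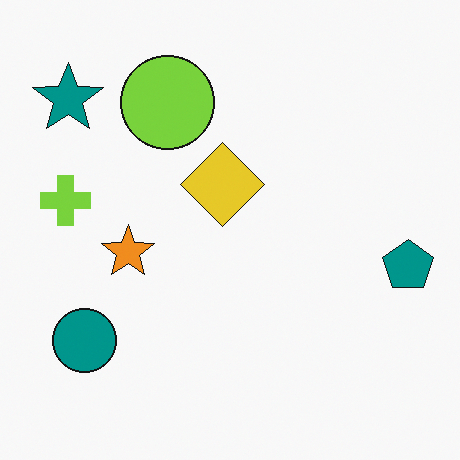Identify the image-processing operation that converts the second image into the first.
This is the original image posterized to a reduced palette.

Each flat color has snapped to a coarser quantized level — most visibly, the near-white background has dropped to a flat grey.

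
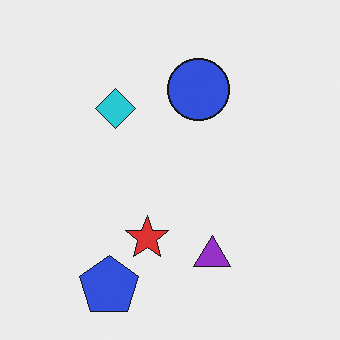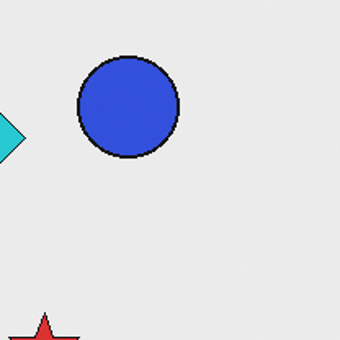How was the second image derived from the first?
The transformation is: cropped tightly and scaled back up.

The visible shapes are larger and the field of view is narrower; shapes near the original edges may be partly or wholly outside the frame — a crop-and-rescale.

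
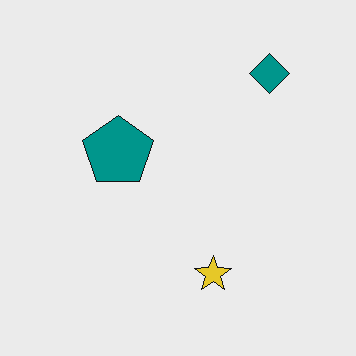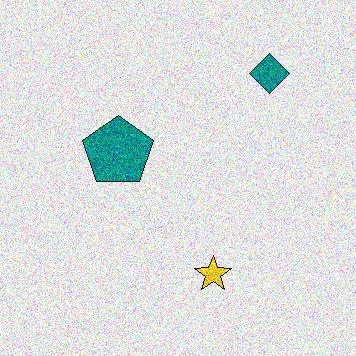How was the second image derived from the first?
Degraded with a thick layer of grain.

Random speckle covers the whole image, including the flat background.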